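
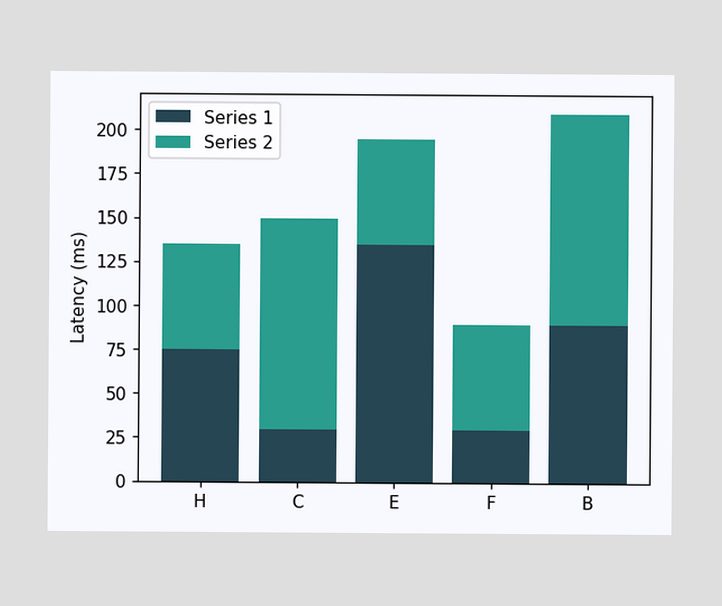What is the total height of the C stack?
The C stack's top reaches 150ms on the y-axis.

150ms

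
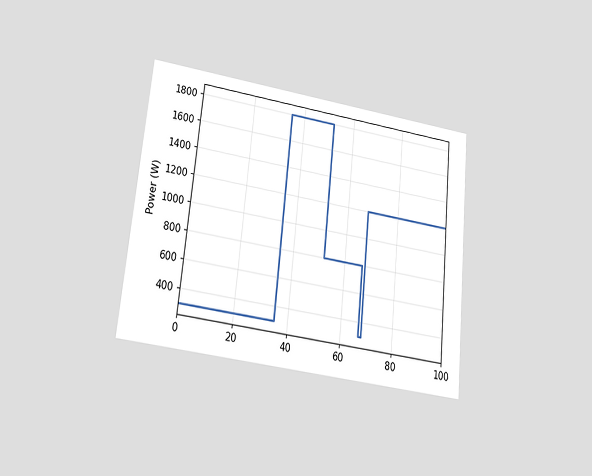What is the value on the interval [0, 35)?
The chart is tilted about 6° clockwise and viewed slightly from below. On [0, 35) the step sits at 300W.

300W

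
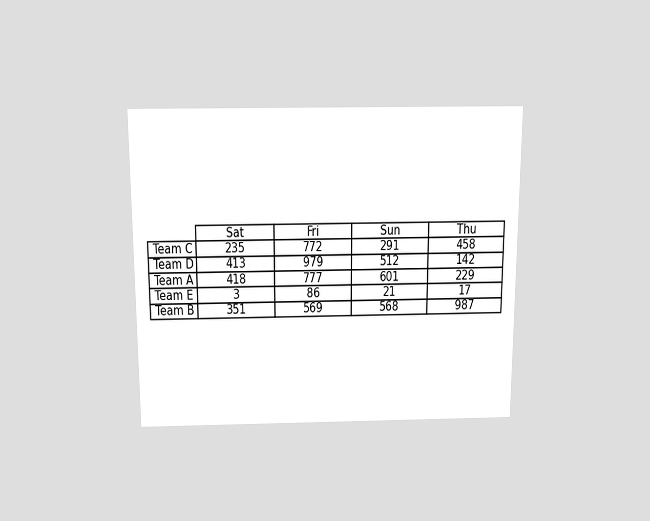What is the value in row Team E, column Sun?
21

The chart is viewed slightly from above. The (Team E, Sun) cell reads 21.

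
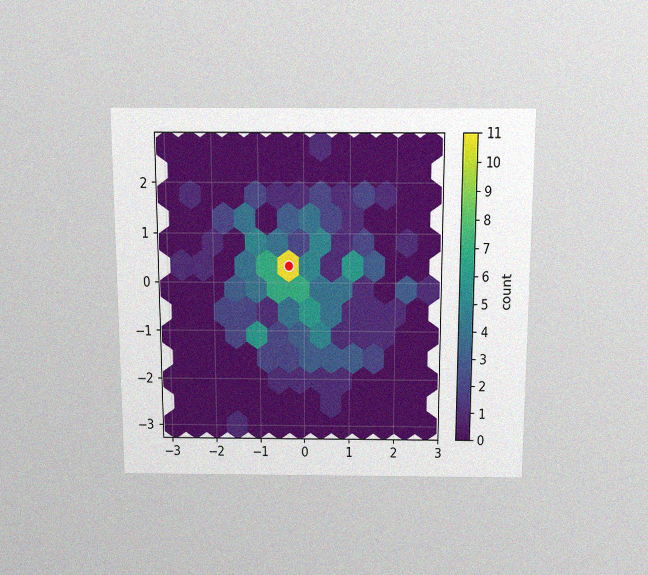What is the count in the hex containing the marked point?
11

The chart is viewed slightly from above, with some photo noise. The marked hex reads 11 on the colorbar.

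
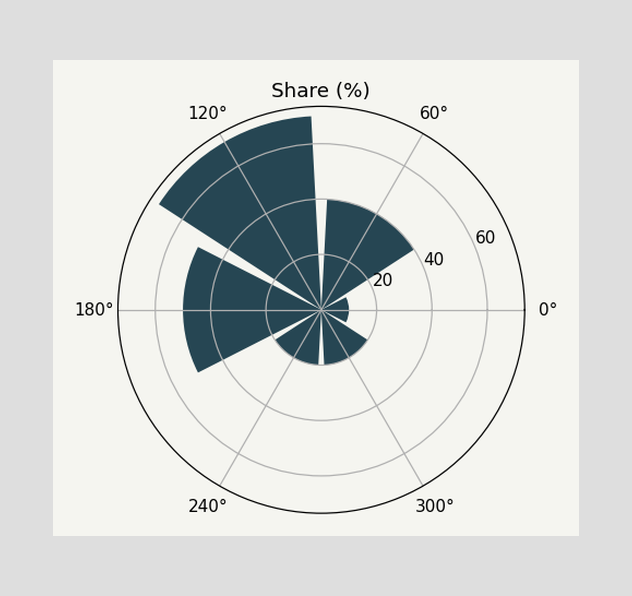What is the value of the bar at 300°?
The bar at 300° reaches 20% on the radial axis.

20%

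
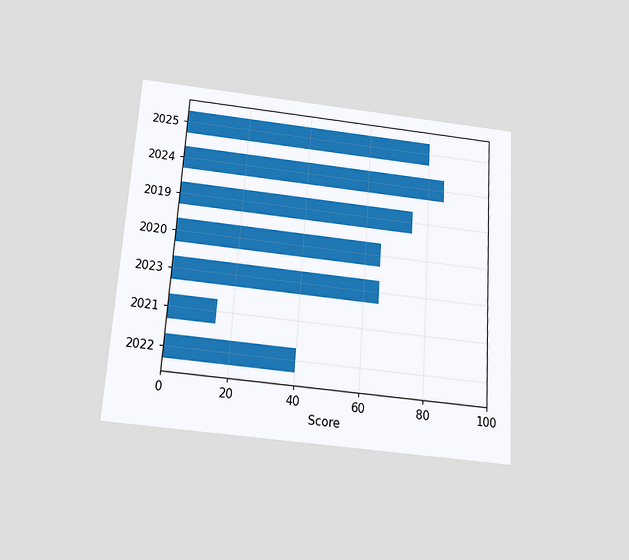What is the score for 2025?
The chart is tilted about 4° clockwise and viewed slightly from below. Reading along the chart's x-axis, the 2025 bar reaches 80.

80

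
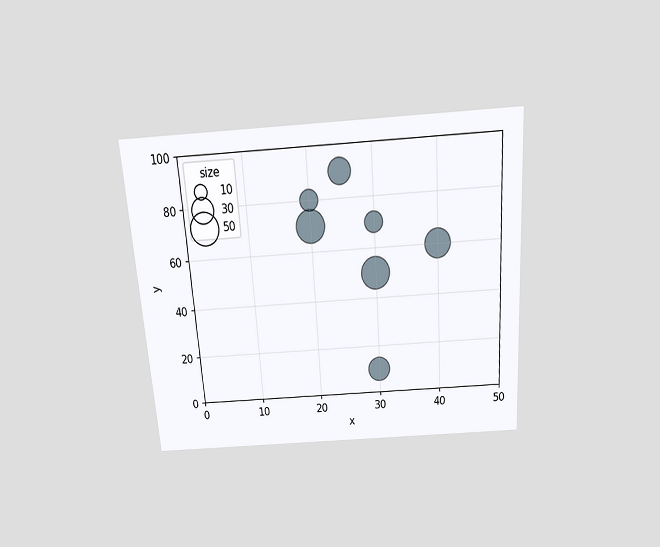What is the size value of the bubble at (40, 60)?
The chart is tilted about 4° counter-clockwise and viewed slightly from above. Matching the bubble at (40, 60) against the size legend gives 40.

40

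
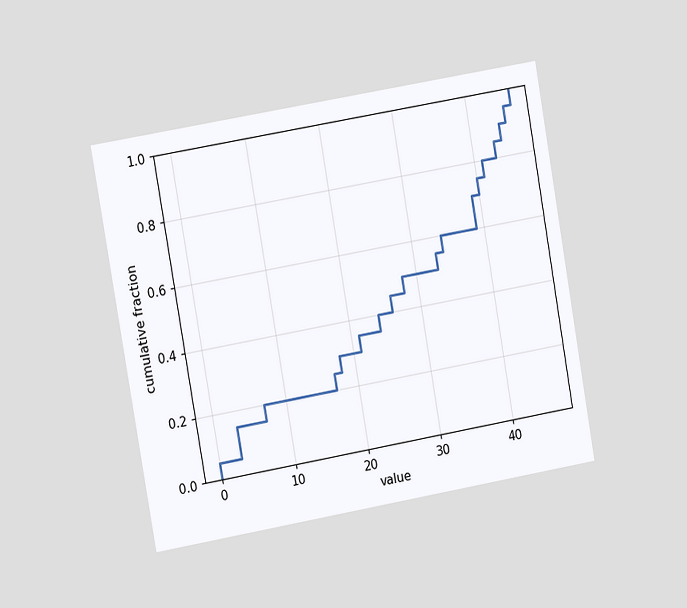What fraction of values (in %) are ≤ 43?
The chart is tilted about 10° counter-clockwise and viewed at a slight angle. At x=43 the ECDF step is at 85%.

85%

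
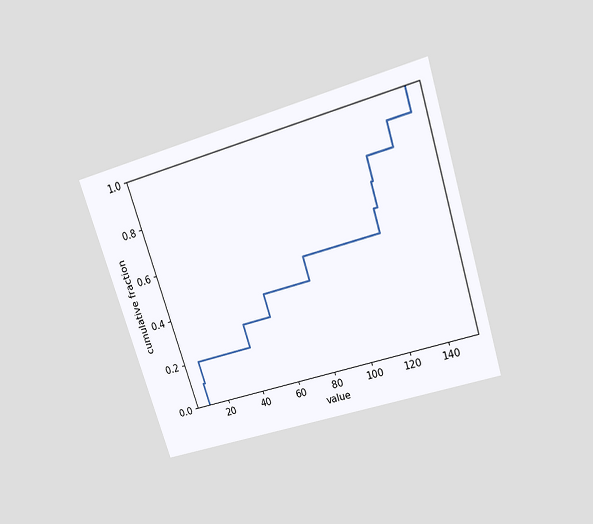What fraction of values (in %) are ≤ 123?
80%

The chart is tilted about 18° counter-clockwise and viewed slightly from above. At x=123 the ECDF step is at 80%.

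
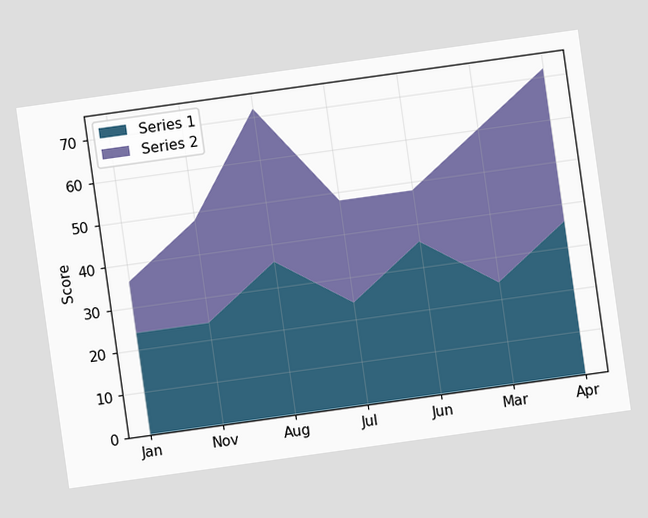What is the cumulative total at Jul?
48

The chart is tilted about 8° counter-clockwise. The stacked total at Jul reaches 48.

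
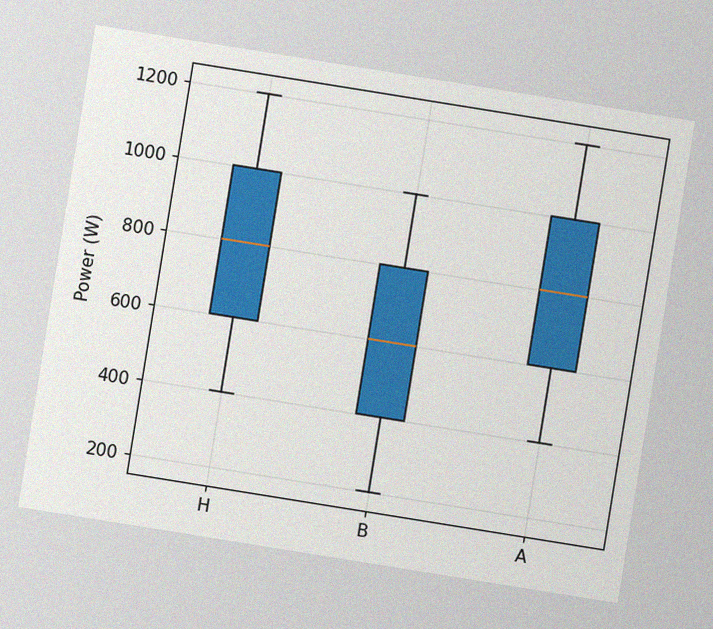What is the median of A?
The chart is tilted about 9° clockwise, with some photo noise. The median line in the A box sits at 800W.

800W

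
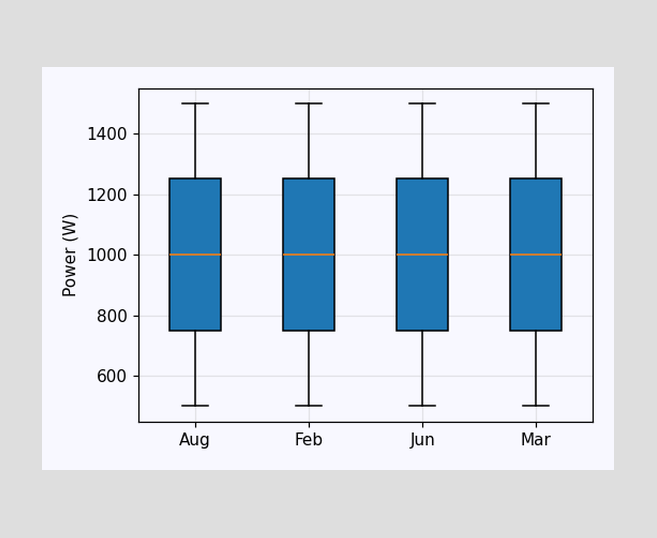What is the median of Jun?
The median line in the Jun box sits at 1000W.

1000W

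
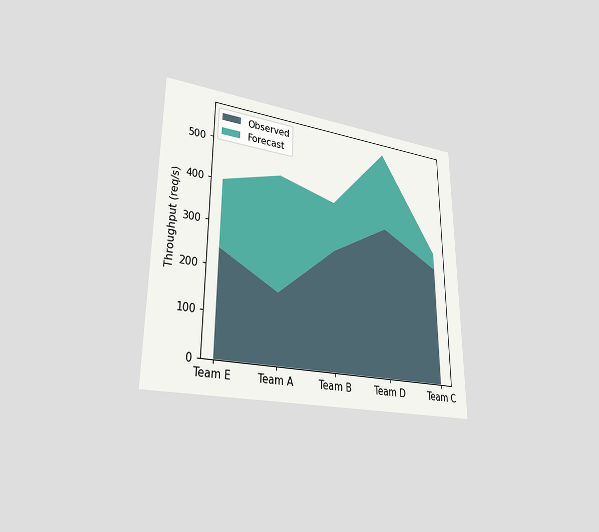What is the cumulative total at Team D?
The chart is viewed at a slight angle. The stacked total at Team D reaches 560req/s.

560req/s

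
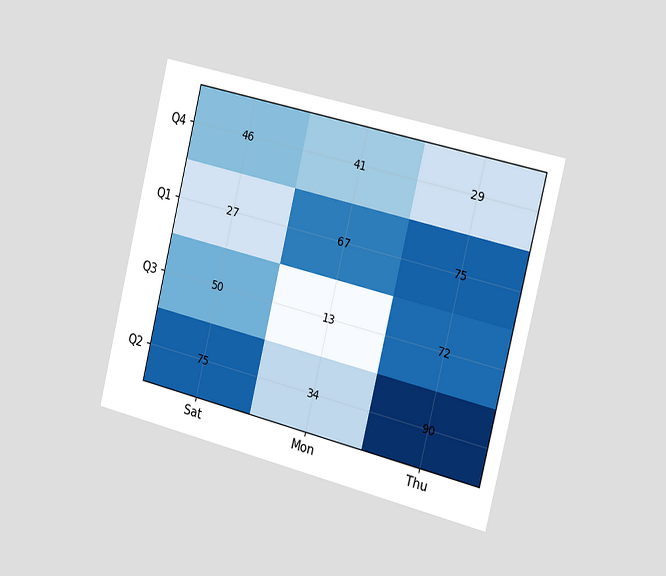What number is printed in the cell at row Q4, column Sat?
The chart is tilted about 14° clockwise and viewed slightly from the right. The (Q4, Sat) cell reads 46.

46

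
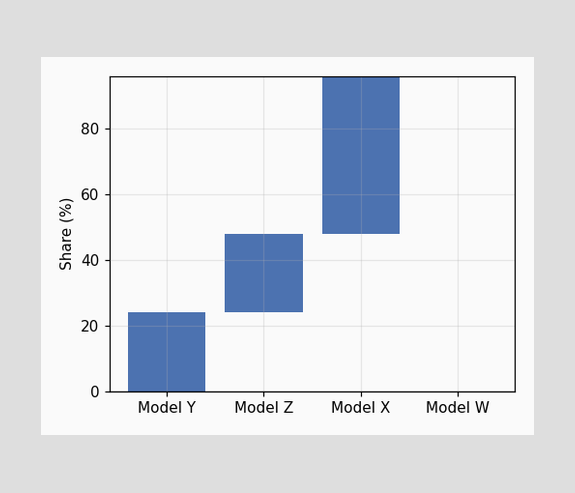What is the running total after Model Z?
After Model Z the running total reaches 48%.

48%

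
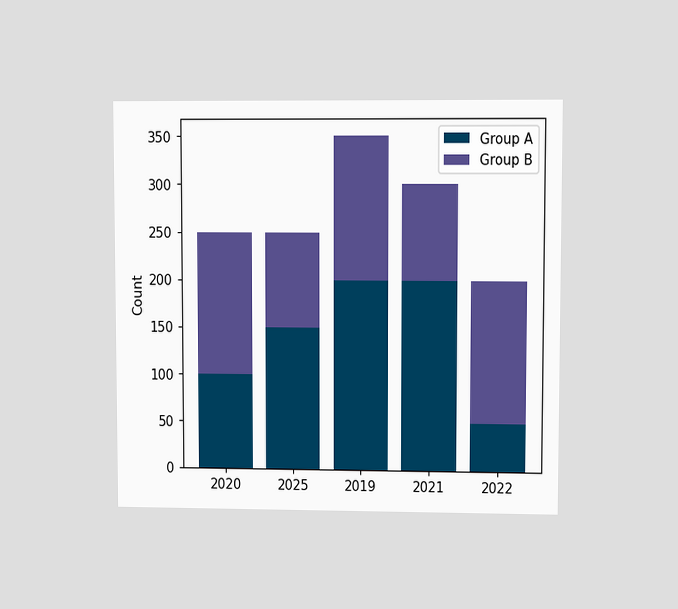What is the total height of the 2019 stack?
The chart is viewed at a slight angle. The 2019 stack's top reaches 350 on the y-axis.

350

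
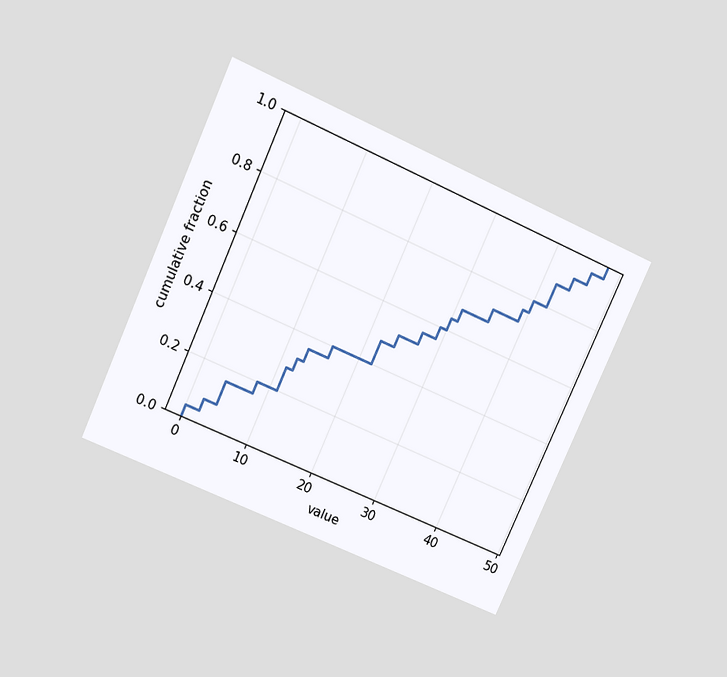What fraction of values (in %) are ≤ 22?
48%

The chart is tilted about 24° clockwise and viewed slightly from above. At x=22 the ECDF step is at 48%.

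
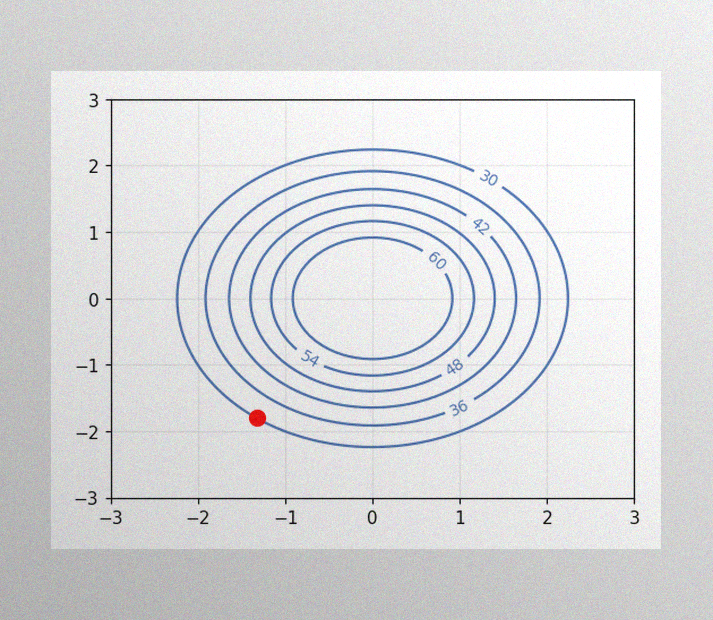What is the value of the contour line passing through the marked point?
The image has some photo noise and uneven lighting. The marked point sits on the contour labelled 30.

30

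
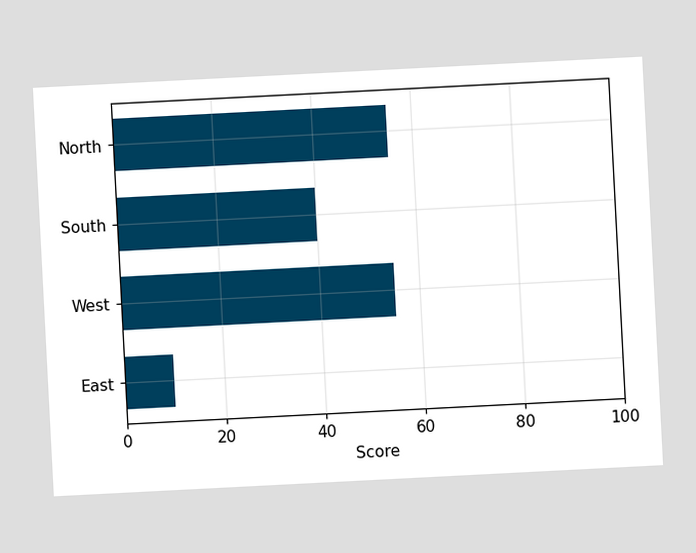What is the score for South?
The chart is tilted about 3° counter-clockwise. Reading along the chart's x-axis, the South bar reaches 40.

40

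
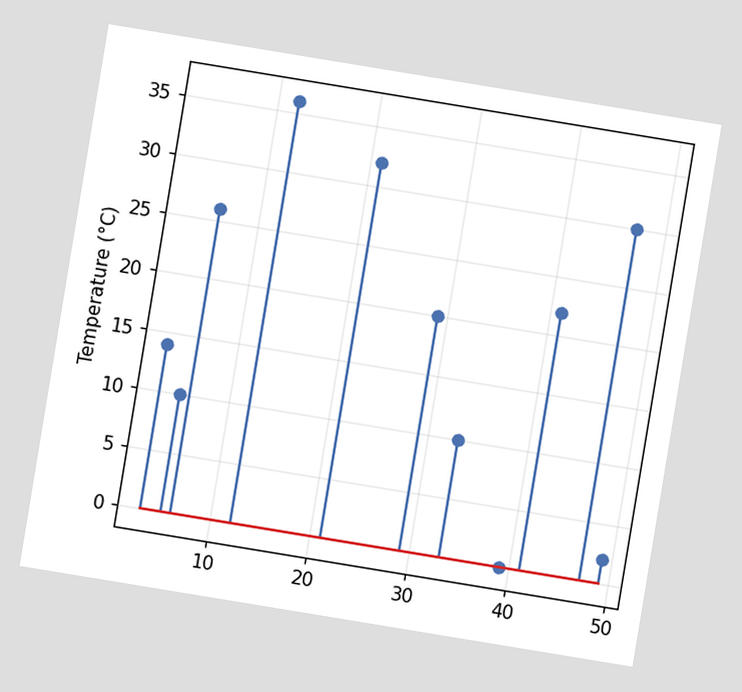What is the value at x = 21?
32°C

The chart is tilted about 9° clockwise. The stem at x=21 reaches 32°C.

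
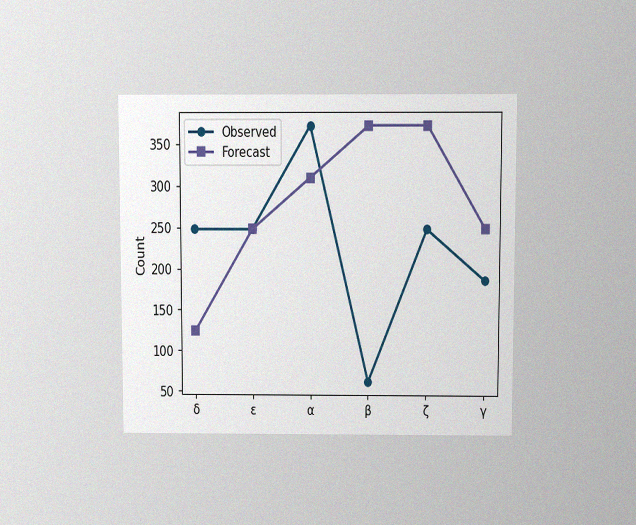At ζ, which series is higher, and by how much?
Forecast, by 124

The chart is viewed slightly from above, with some photo noise. At ζ, Forecast sits above the other line by 124.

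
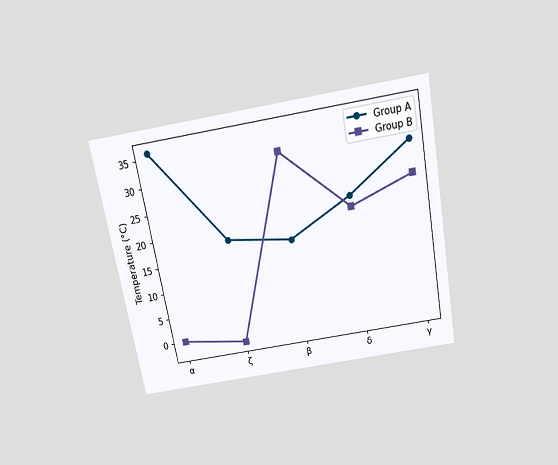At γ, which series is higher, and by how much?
The chart is tilted about 10° counter-clockwise and viewed slightly from above. At γ, Group A sits above the other line by 6°C.

Group A, by 6°C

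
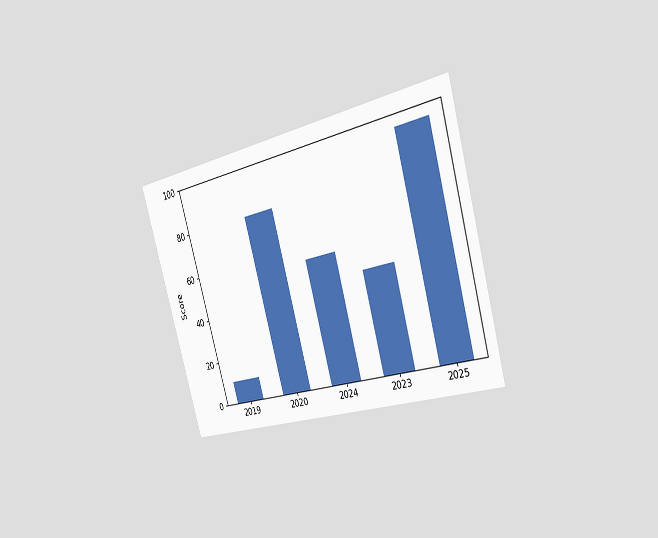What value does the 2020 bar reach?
80

The chart is tilted about 16° counter-clockwise and viewed slightly from the right. Reading along the chart's y-axis, the 2020 bar reaches 80.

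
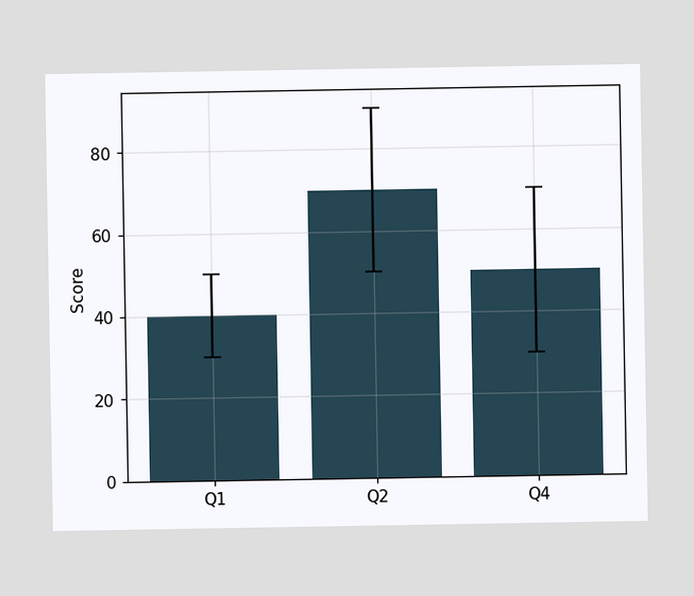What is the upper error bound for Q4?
The Q4 bar's upper whisker reaches 70.

70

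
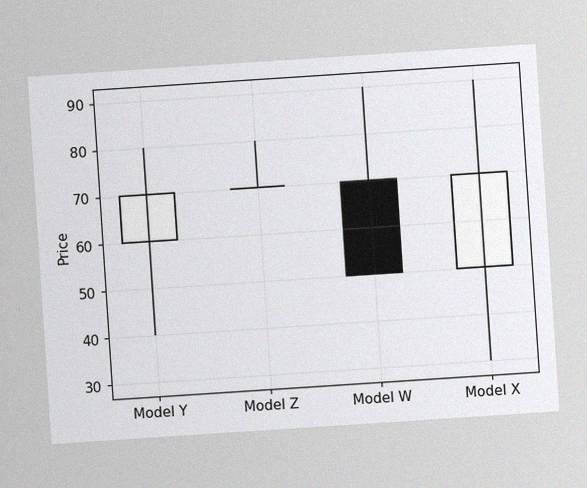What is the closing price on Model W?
The chart is tilted about 4° counter-clockwise, with some photo noise. The Model W candle closes at 50.

50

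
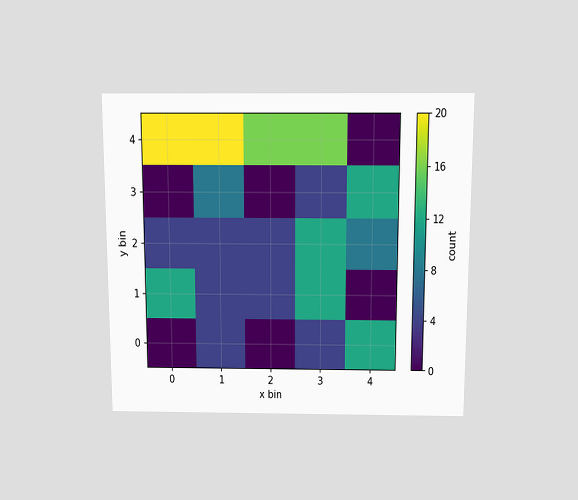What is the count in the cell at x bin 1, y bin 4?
The chart is viewed slightly from above. Matching the cell (1, 4) against the colorbar gives 20.

20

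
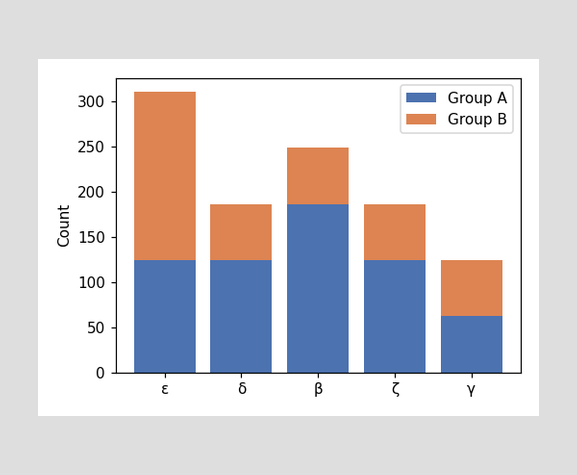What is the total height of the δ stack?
The δ stack's top reaches 186 on the y-axis.

186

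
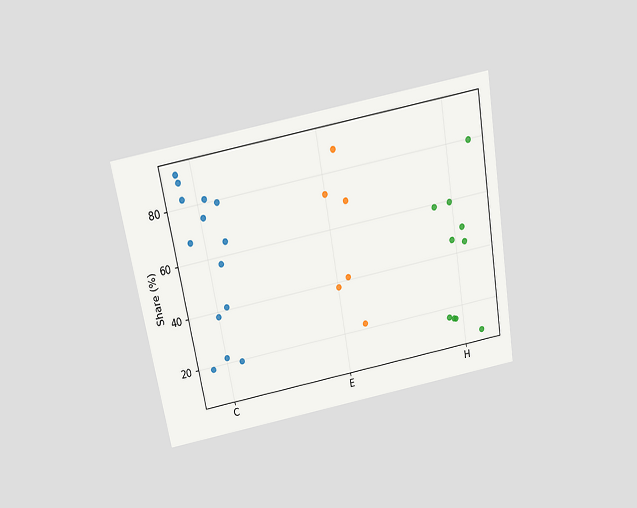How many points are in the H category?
The chart is tilted about 10° counter-clockwise and viewed slightly from above. Counting the markers in the H column gives 10.

10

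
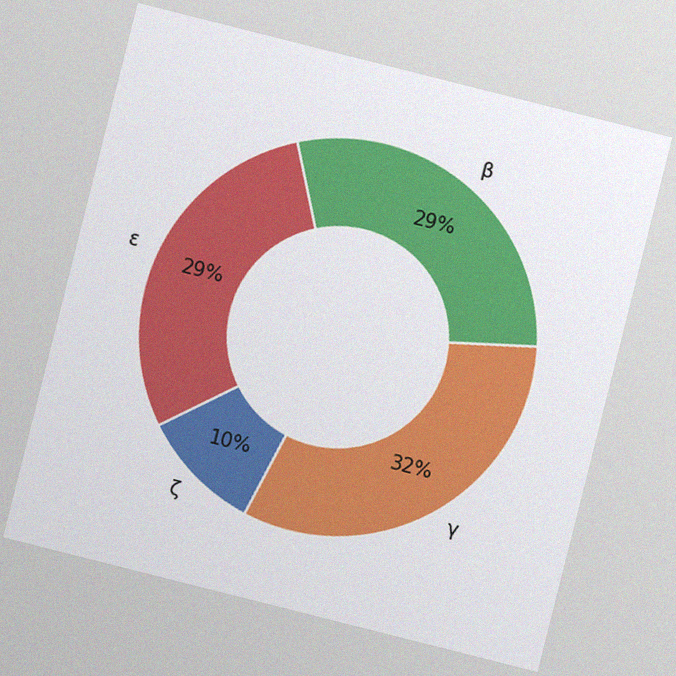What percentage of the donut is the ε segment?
The chart is tilted about 14° clockwise, with some photo noise. The ε segment takes up 29% of the ring.

29%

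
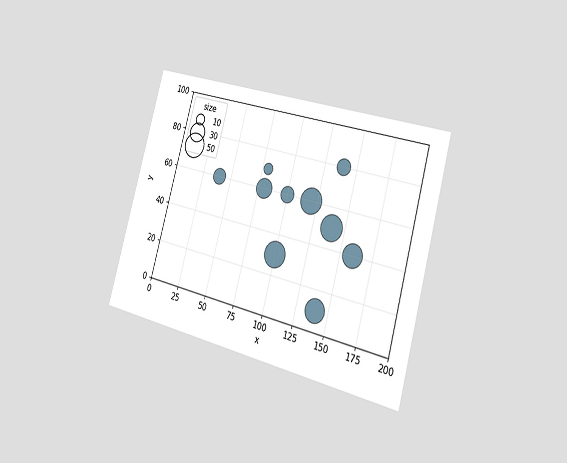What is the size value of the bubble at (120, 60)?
The chart is tilted about 15° clockwise and viewed slightly from the right. Matching the bubble at (120, 60) against the size legend gives 50.

50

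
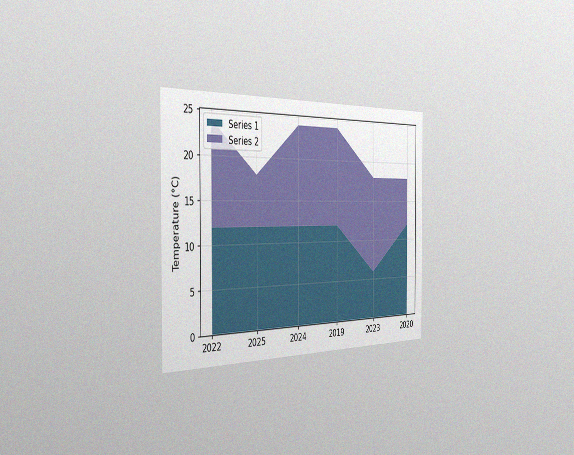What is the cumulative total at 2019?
24°C

The chart is viewed slightly from the left, with some photo noise. The stacked total at 2019 reaches 24°C.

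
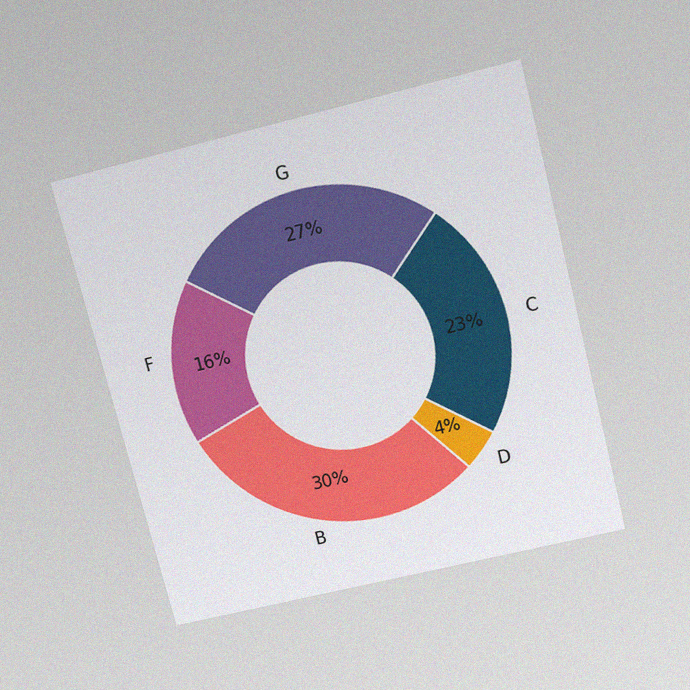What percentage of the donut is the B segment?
30%

The chart is tilted about 14° counter-clockwise and viewed slightly from above, with some photo noise. The B segment takes up 30% of the ring.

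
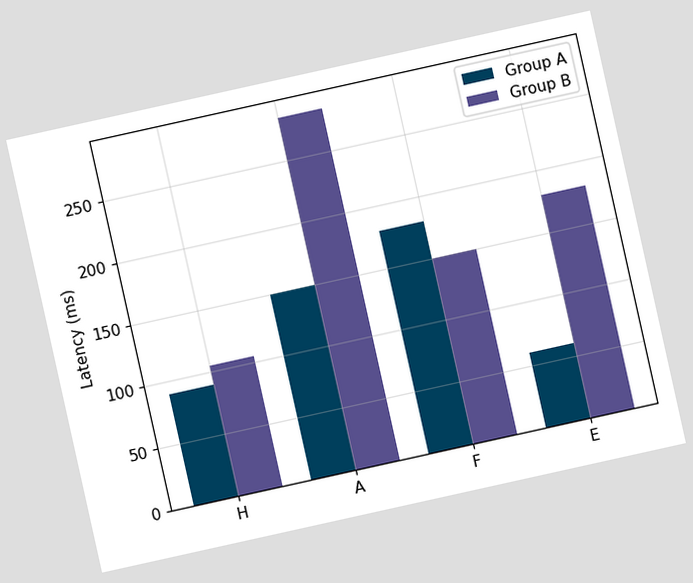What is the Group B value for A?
The chart is tilted about 13° counter-clockwise. The Group B bar at A reaches 285ms on the y-axis.

285ms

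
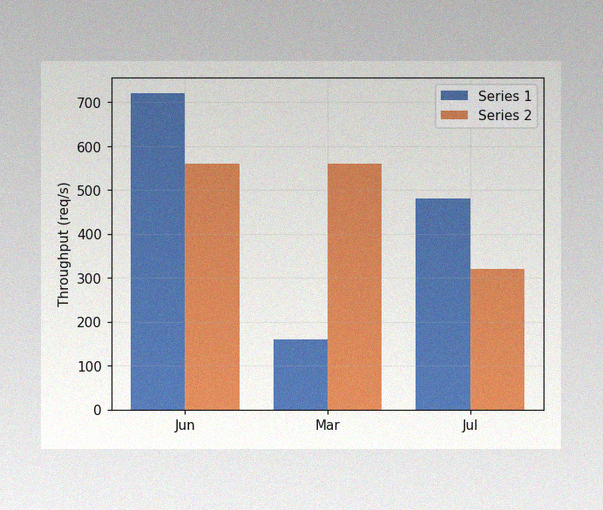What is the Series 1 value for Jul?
480req/s

The image has some photo noise and uneven lighting. The Series 1 bar at Jul reaches 480req/s on the y-axis.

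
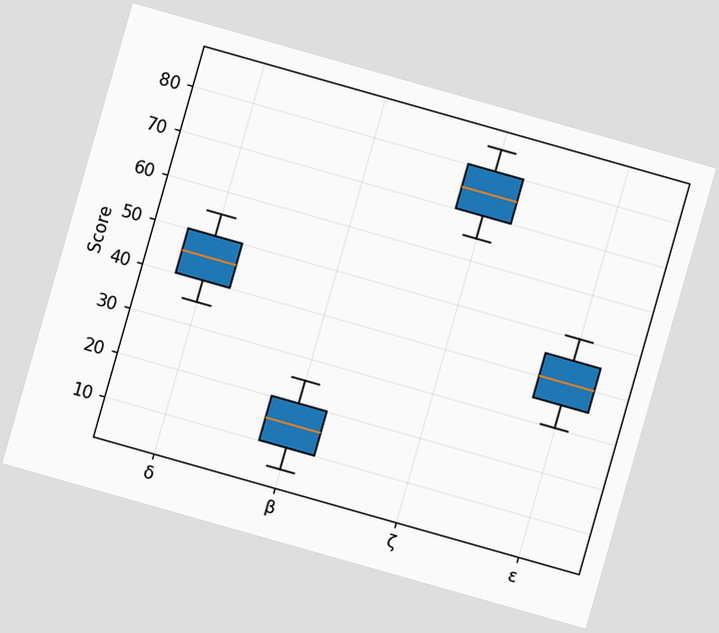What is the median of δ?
45

The chart is tilted about 16° clockwise. The median line in the δ box sits at 45.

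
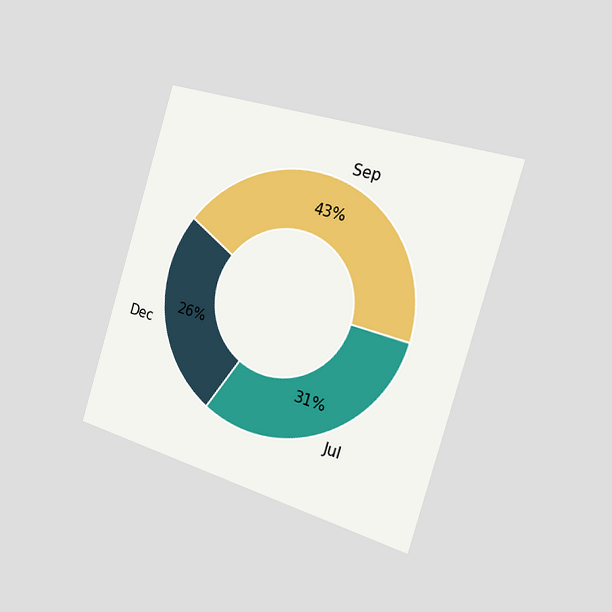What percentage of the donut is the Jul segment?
The chart is tilted about 17° clockwise and viewed slightly from the right. The Jul segment takes up 31% of the ring.

31%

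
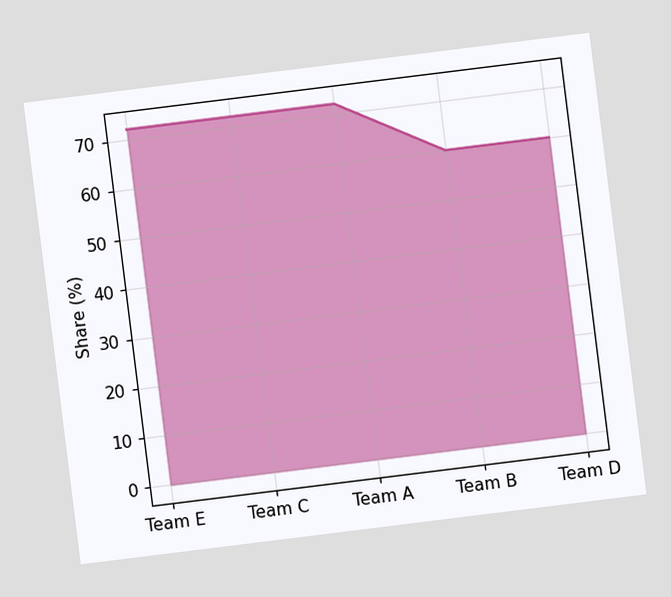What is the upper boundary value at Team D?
60%

The chart is tilted about 7° counter-clockwise. At Team D the upper boundary is at 60%.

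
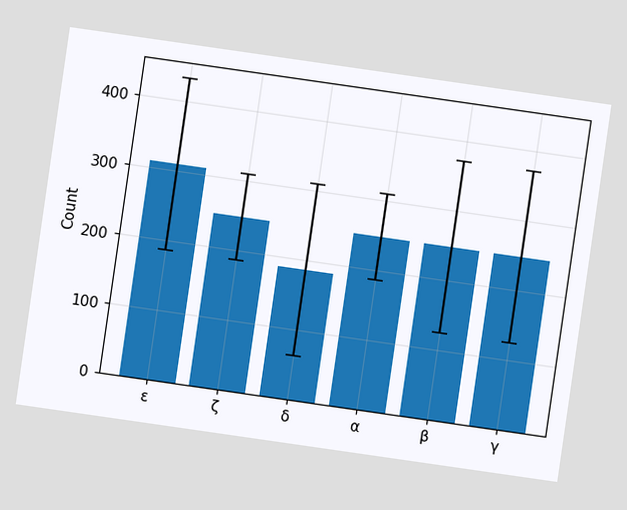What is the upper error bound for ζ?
The chart is tilted about 8° clockwise. The ζ bar's upper whisker reaches 310.

310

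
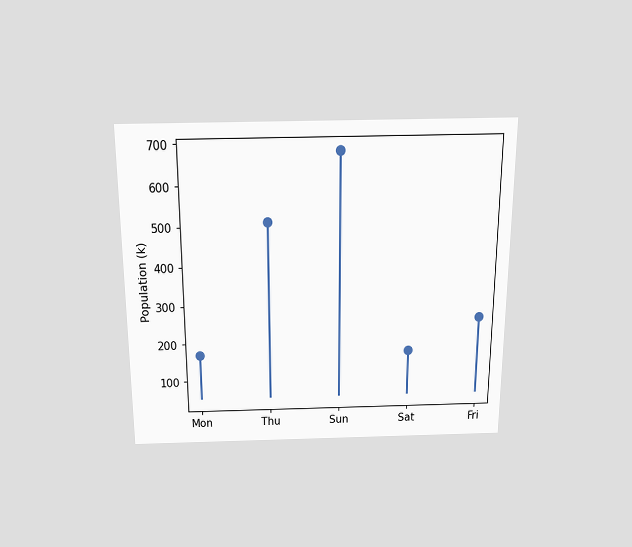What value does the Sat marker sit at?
170k

The chart is viewed slightly from above. The Sat marker sits at 170k.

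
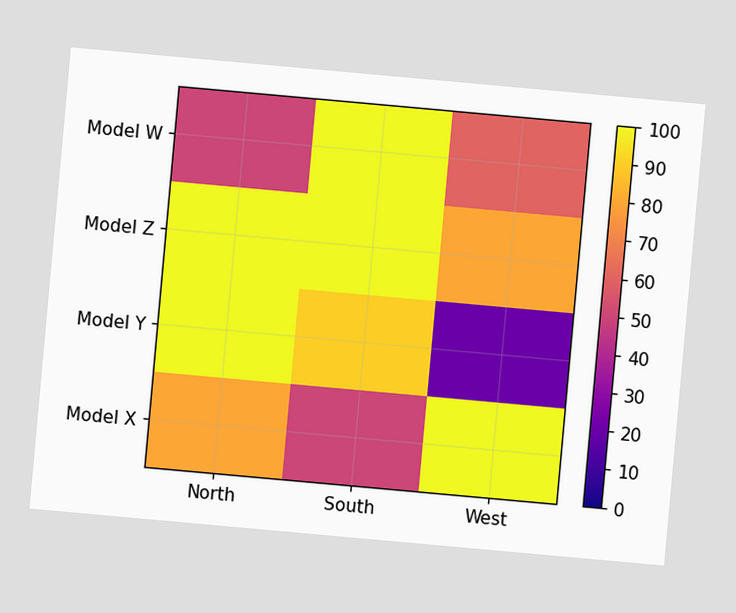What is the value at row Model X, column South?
The chart is tilted about 5° clockwise. Matching cell (Model X, South) against the colorbar gives 50.

50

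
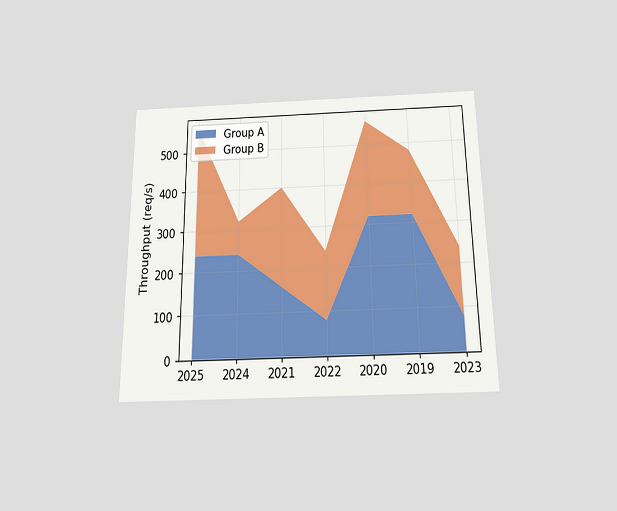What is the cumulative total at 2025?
The chart is viewed slightly from below. The stacked total at 2025 reaches 560req/s.

560req/s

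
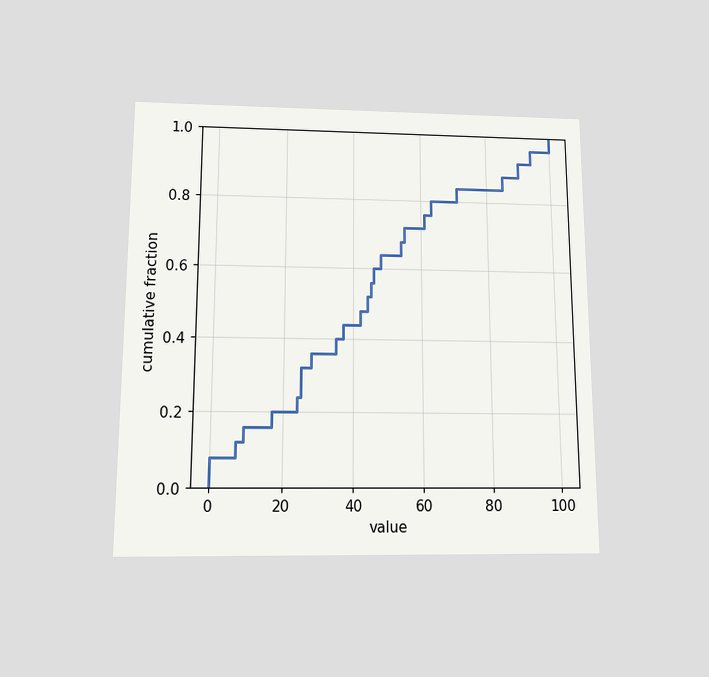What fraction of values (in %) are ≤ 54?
68%

The chart is viewed slightly from below. At x=54 the ECDF step is at 68%.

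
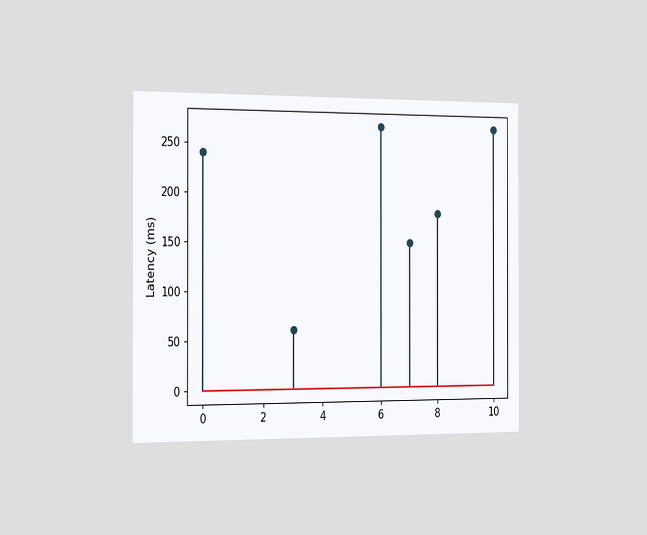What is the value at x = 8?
180ms

The chart is viewed slightly from the left. The stem at x=8 reaches 180ms.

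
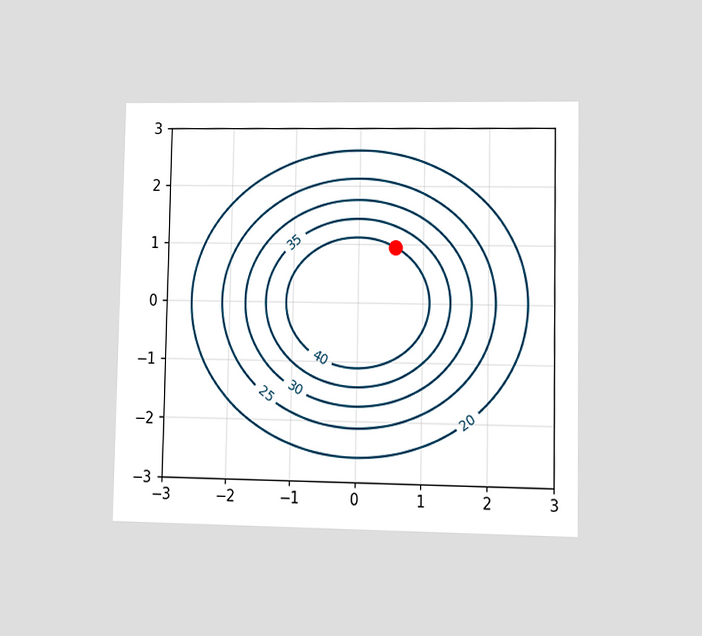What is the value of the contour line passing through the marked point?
40

The chart is viewed at a slight angle. The marked point sits on the contour labelled 40.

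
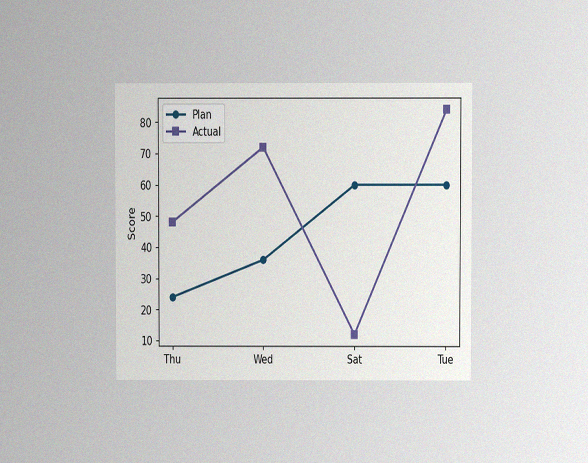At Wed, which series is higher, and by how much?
The chart is viewed at a slight angle, with some photo noise. At Wed, Actual sits above the other line by 36.

Actual, by 36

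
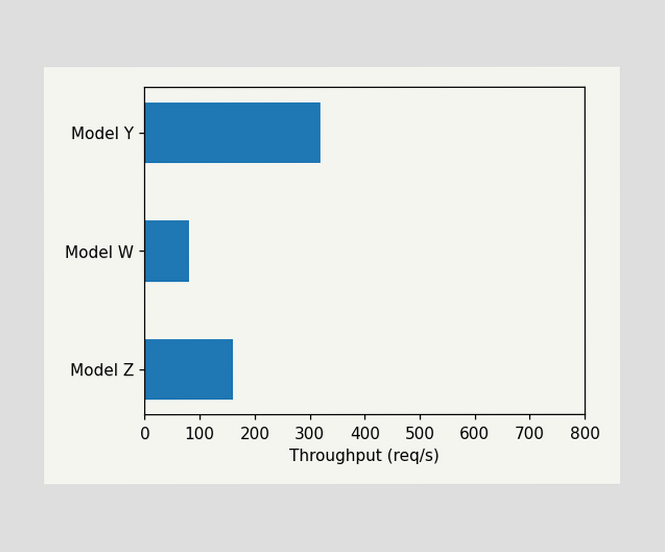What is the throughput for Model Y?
Reading along the chart's x-axis, the Model Y bar reaches 320req/s.

320req/s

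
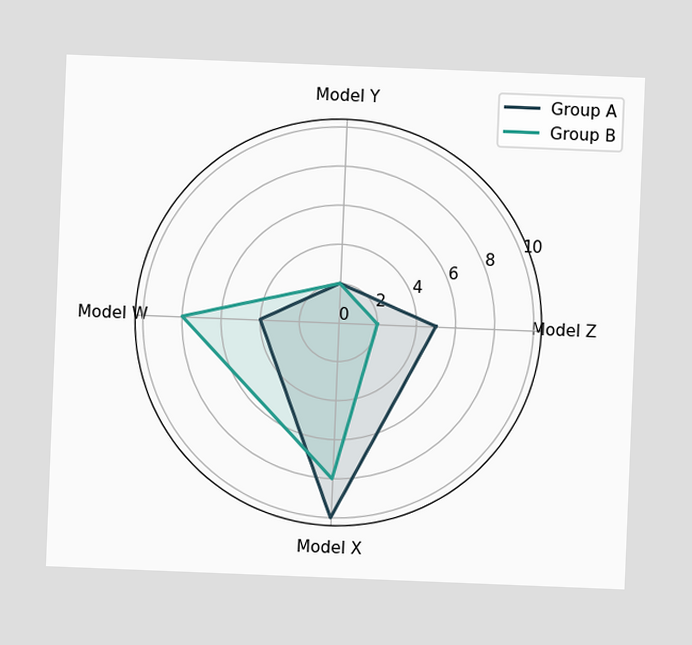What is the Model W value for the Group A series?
The chart is tilted about 2° clockwise. On the Model W axis, Group A reaches 4.

4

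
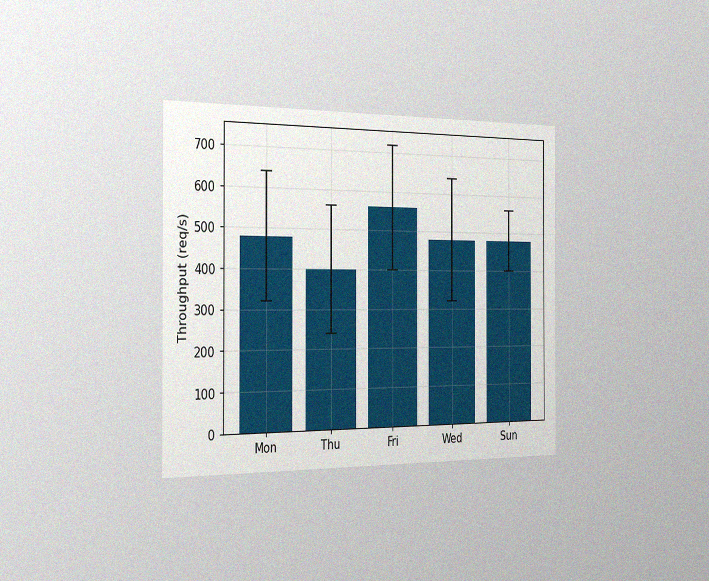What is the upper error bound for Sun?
560req/s

The chart is viewed slightly from the left, with some photo noise. The Sun bar's upper whisker reaches 560req/s.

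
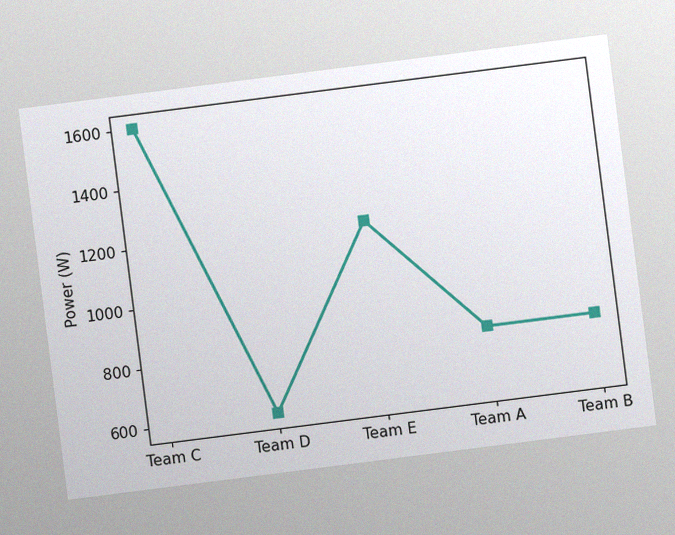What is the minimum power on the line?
The chart is tilted about 7° counter-clockwise, with some photo noise. The lowest point is at Team D, and reading across to the y-axis gives 600W.

600W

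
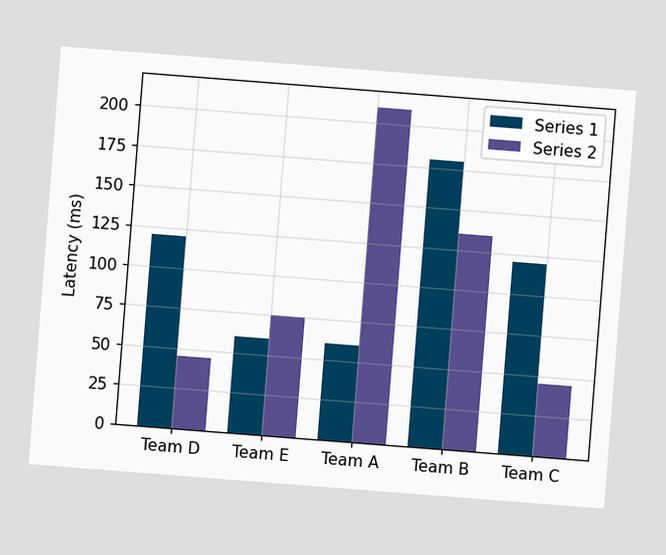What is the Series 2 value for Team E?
75ms

The chart is tilted about 4° clockwise. The Series 2 bar at Team E reaches 75ms on the y-axis.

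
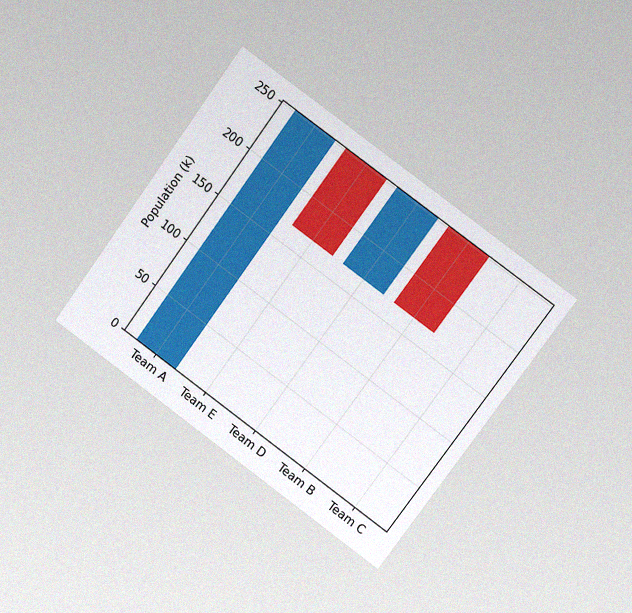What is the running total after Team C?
The chart is tilted about 36° clockwise and viewed at a slight angle, with some photo noise. After Team C the running total reaches 168k.

168k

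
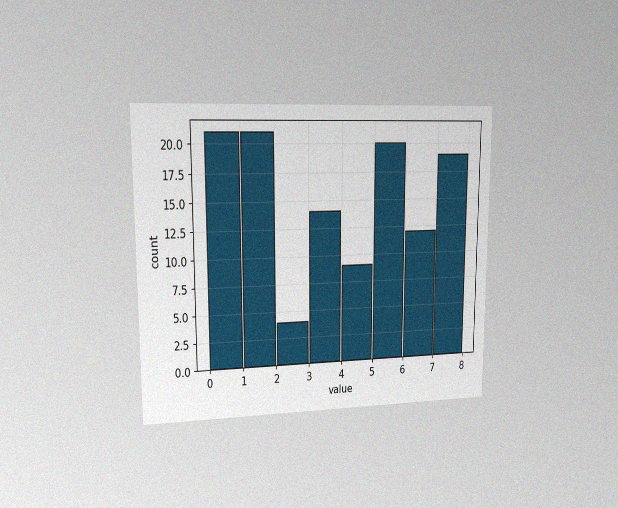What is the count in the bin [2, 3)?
4

The chart is viewed slightly from the left, with some photo noise. The [2, 3) bin has height 4.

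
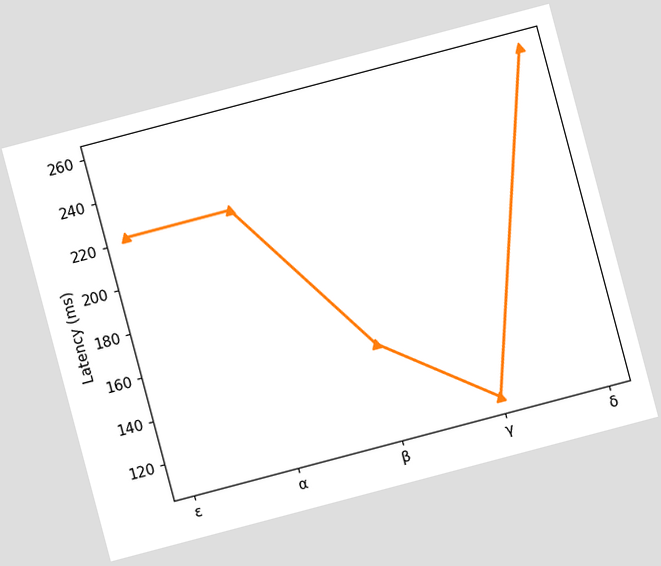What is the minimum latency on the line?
111ms

The chart is tilted about 15° counter-clockwise. The lowest point is at γ, and reading across to the y-axis gives 111ms.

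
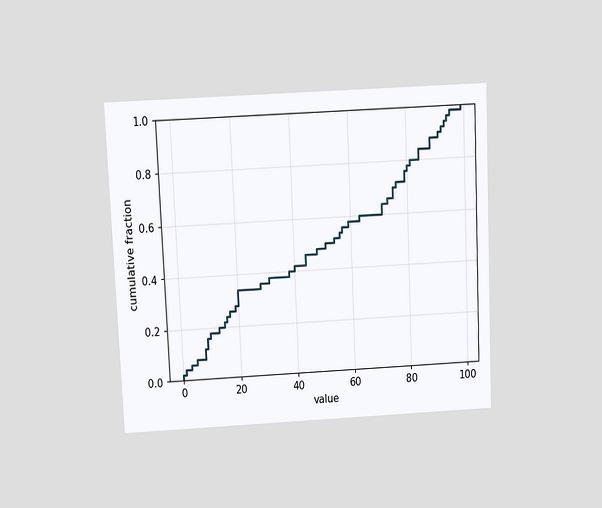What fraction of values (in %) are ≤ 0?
The chart is tilted about 3° counter-clockwise and viewed slightly from above. At x=0 the ECDF step is at 2%.

2%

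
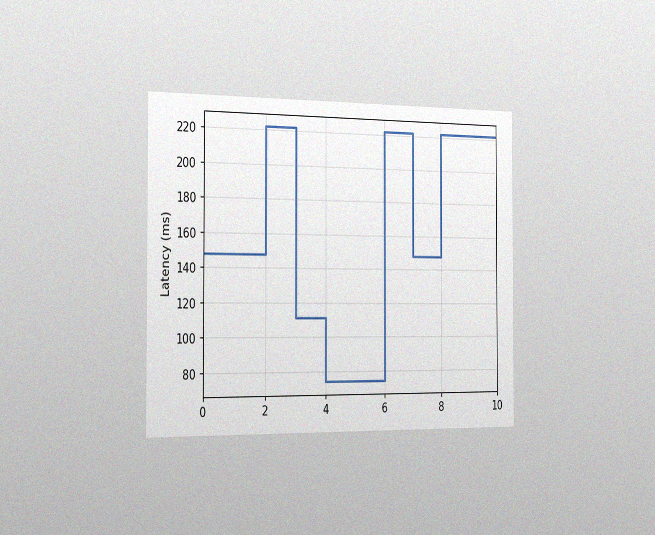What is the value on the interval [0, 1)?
The chart is viewed slightly from the left, with some photo noise. On [0, 1) the step sits at 148ms.

148ms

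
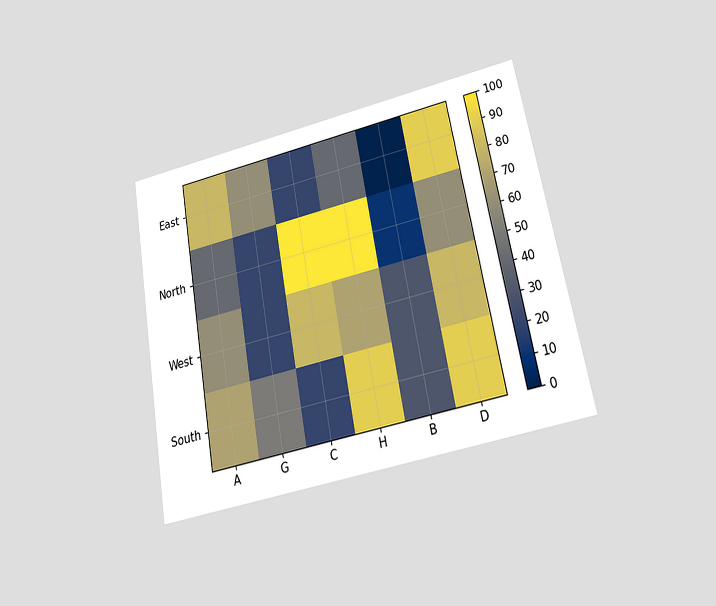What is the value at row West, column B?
The chart is tilted about 10° counter-clockwise and viewed at a slight angle. Matching cell (West, B) against the colorbar gives 30.

30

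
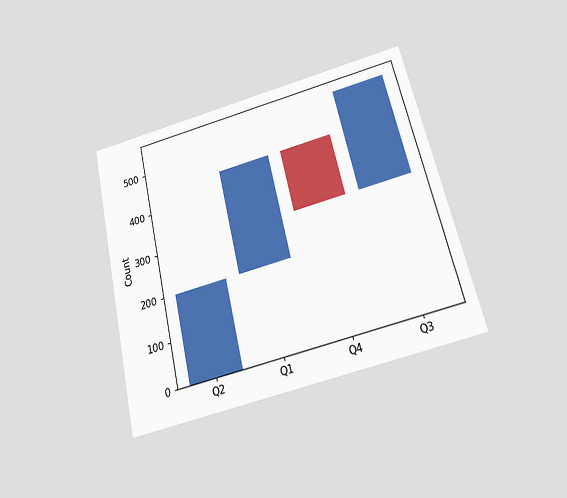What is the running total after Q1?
The chart is tilted about 13° counter-clockwise and viewed slightly from below. After Q1 the running total reaches 450.

450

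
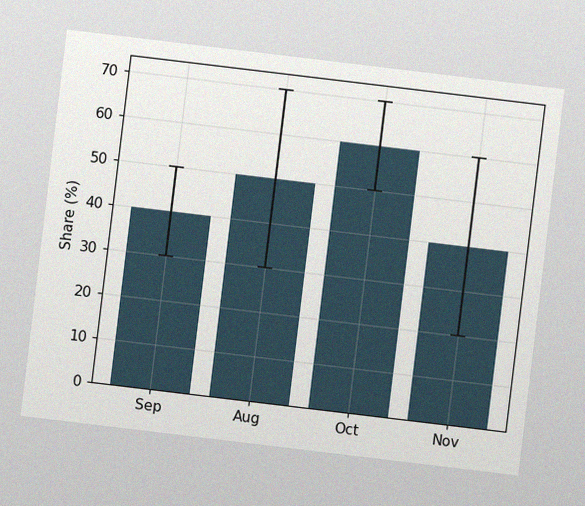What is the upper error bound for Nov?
60%

The chart is tilted about 7° clockwise, with some photo noise. The Nov bar's upper whisker reaches 60%.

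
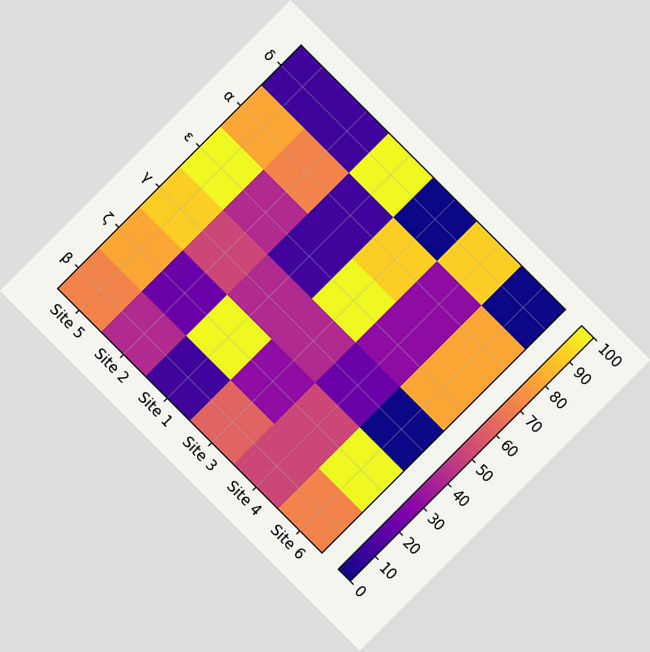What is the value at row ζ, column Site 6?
The chart is tilted about 45° clockwise. Matching cell (ζ, Site 6) against the colorbar gives 100.

100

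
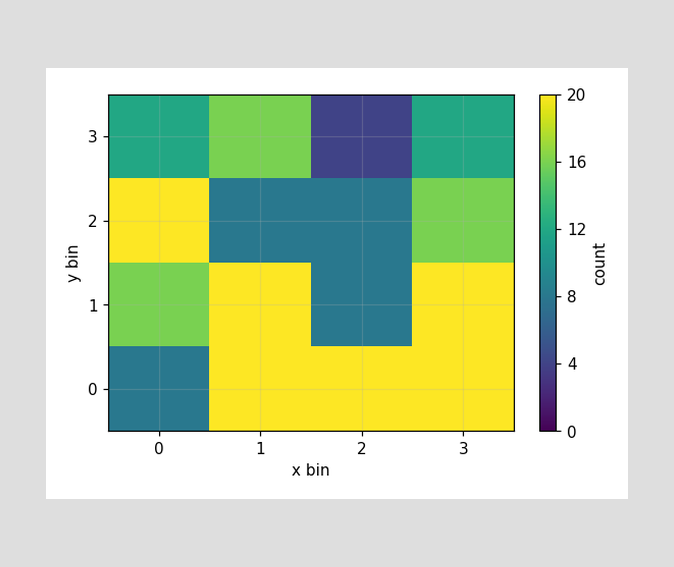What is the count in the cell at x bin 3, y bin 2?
Matching the cell (3, 2) against the colorbar gives 16.

16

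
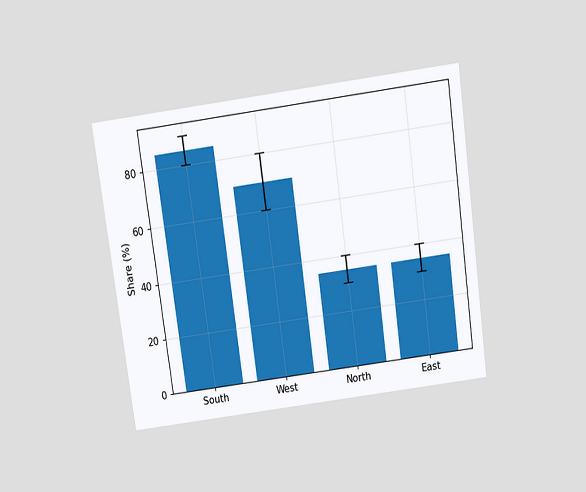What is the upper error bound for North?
40%

The chart is tilted about 8° counter-clockwise and viewed slightly from above. The North bar's upper whisker reaches 40%.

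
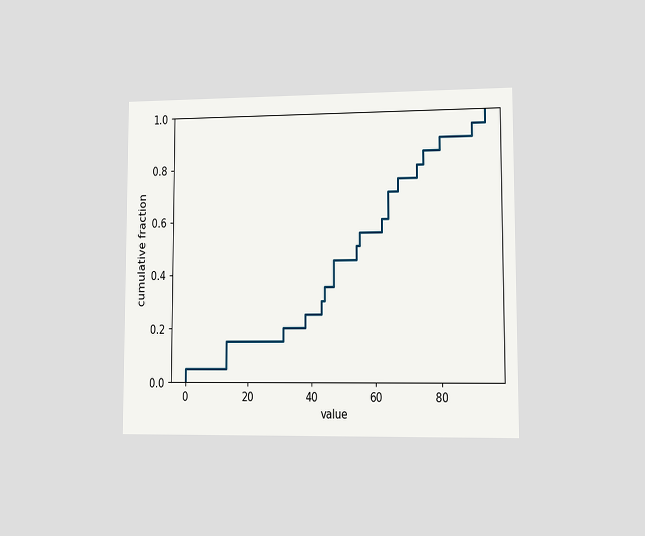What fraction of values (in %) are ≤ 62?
The chart is viewed at a slight angle. At x=62 the ECDF step is at 60%.

60%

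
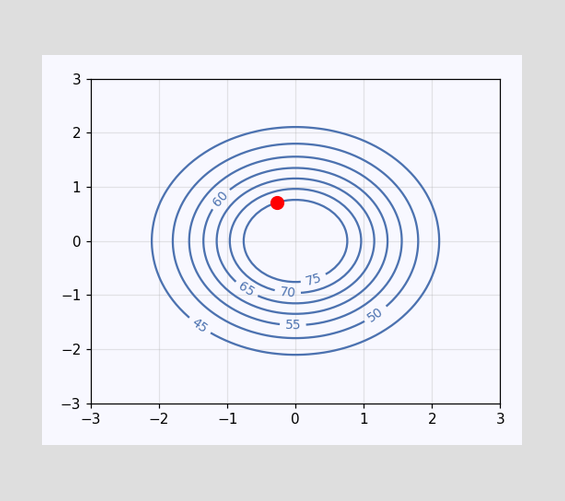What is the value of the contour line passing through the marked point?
75

The marked point sits on the contour labelled 75.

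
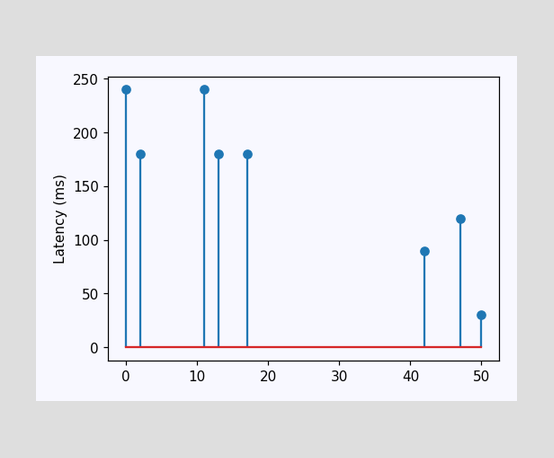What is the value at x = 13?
The stem at x=13 reaches 180ms.

180ms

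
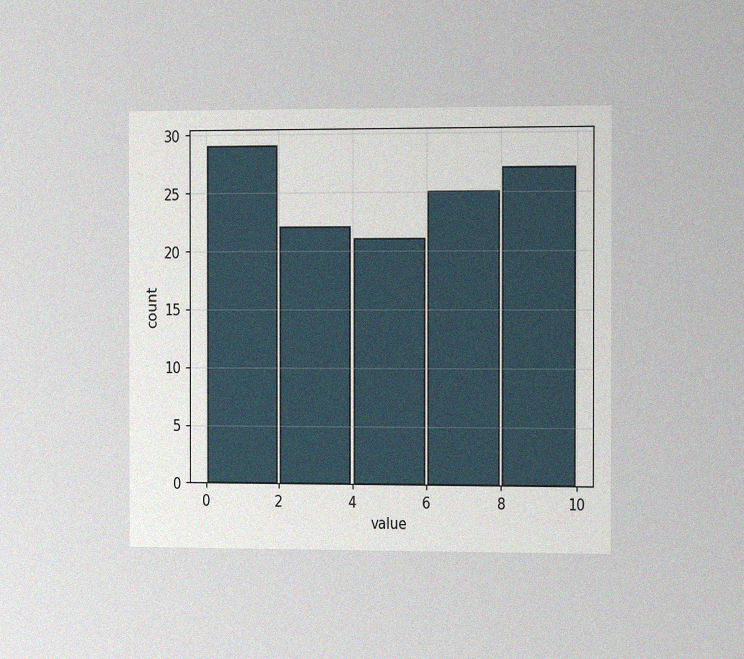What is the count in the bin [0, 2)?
29

The chart is viewed slightly from the right, with some photo noise. The [0, 2) bin has height 29.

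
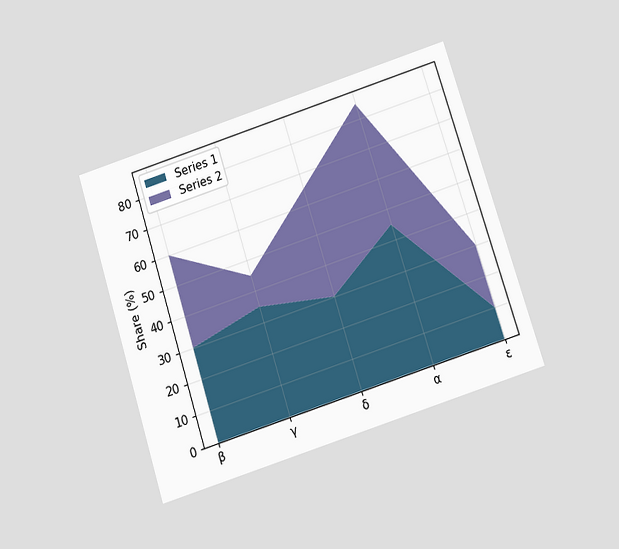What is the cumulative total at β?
The chart is tilted about 18° counter-clockwise and viewed slightly from below. The stacked total at β reaches 60%.

60%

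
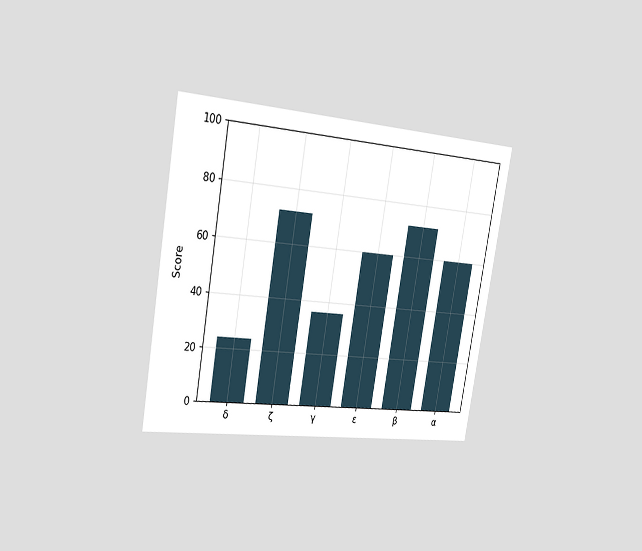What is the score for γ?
36

The chart is tilted about 10° clockwise and viewed slightly from the left. Reading along the chart's y-axis, the γ bar reaches 36.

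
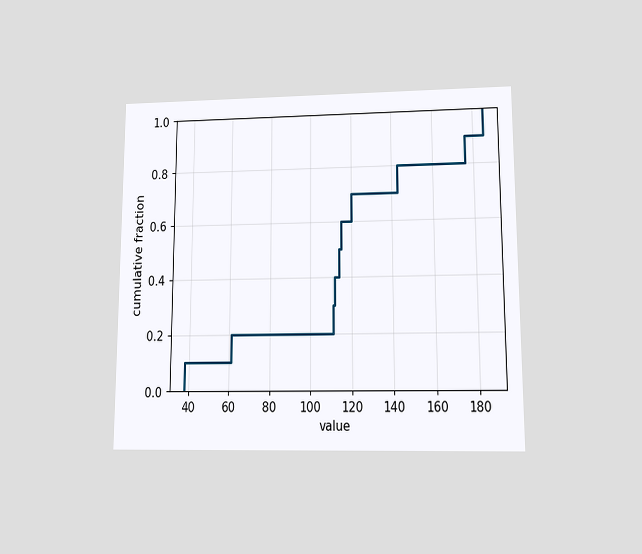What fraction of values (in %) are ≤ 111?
The chart is viewed at a slight angle. At x=111 the ECDF step is at 30%.

30%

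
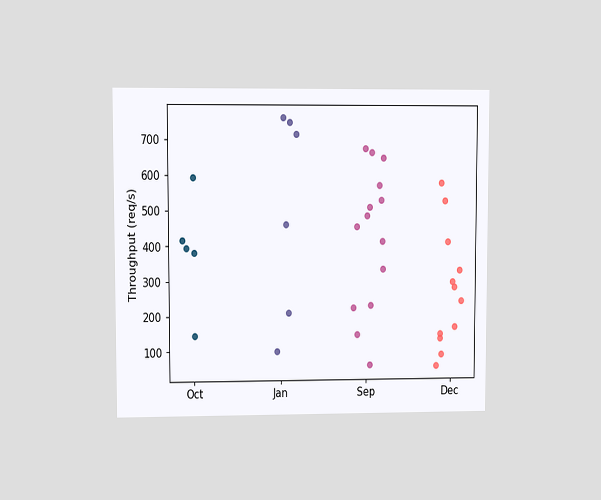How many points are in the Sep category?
The chart is viewed at a slight angle. Counting the markers in the Sep column gives 14.

14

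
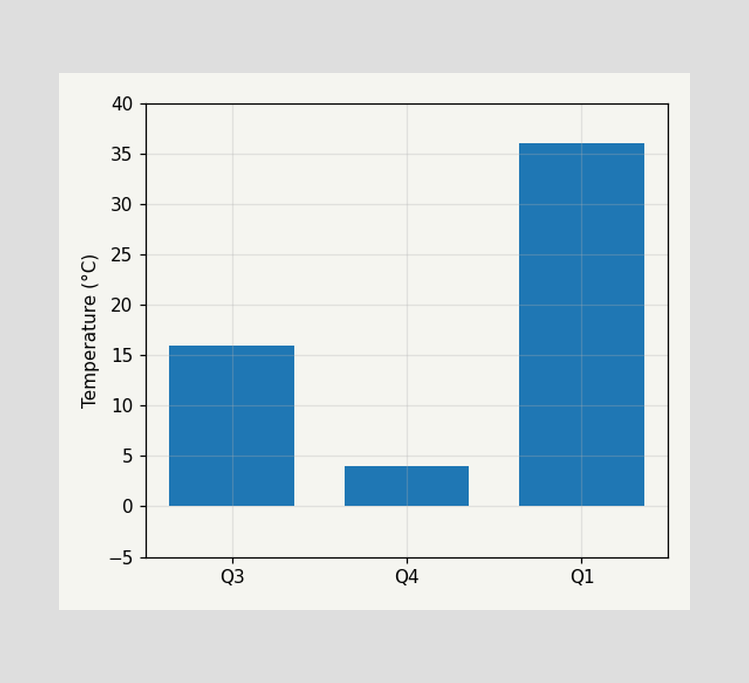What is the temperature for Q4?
Reading along the chart's y-axis, the Q4 bar reaches 4°C.

4°C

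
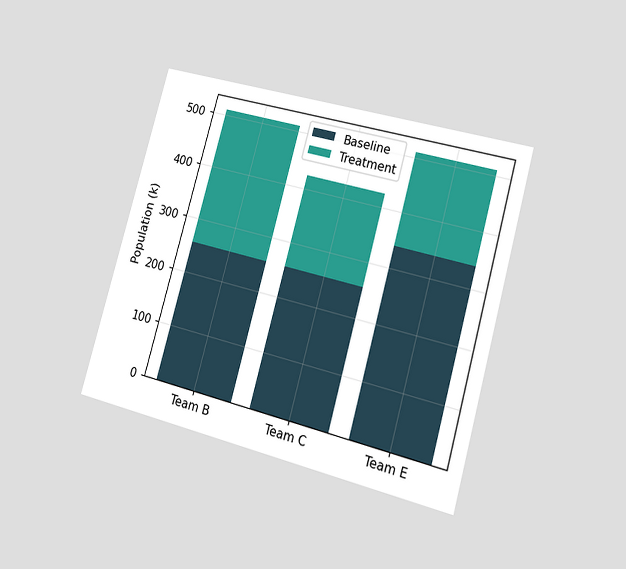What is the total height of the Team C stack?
The chart is tilted about 15° clockwise and viewed at a slight angle. The Team C stack's top reaches 425k on the y-axis.

425k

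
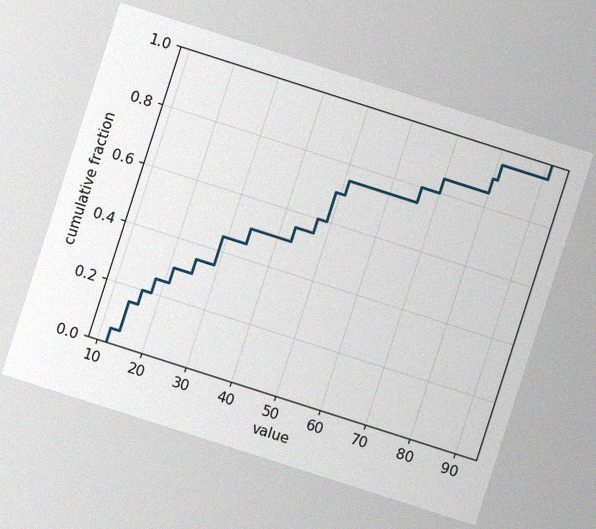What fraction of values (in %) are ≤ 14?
The chart is tilted about 18° clockwise, with some photo noise. At x=14 the ECDF step is at 15%.

15%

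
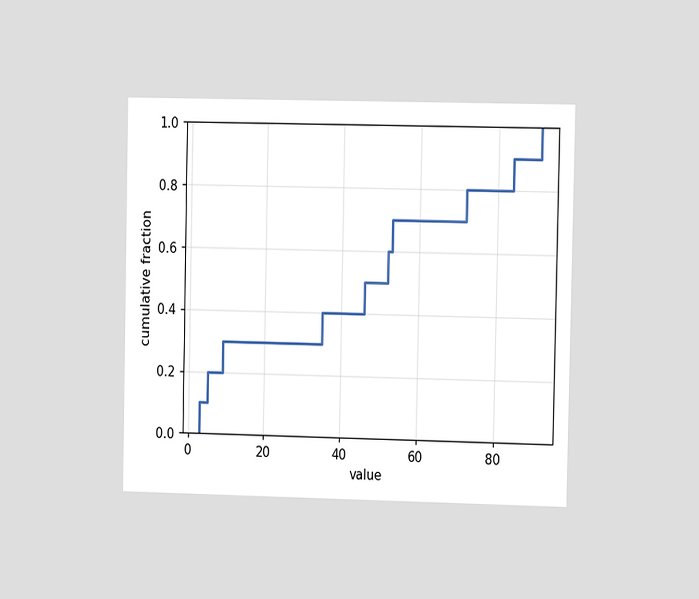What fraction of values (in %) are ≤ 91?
100%

The chart is viewed at a slight angle. At x=91 the ECDF step is at 100%.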